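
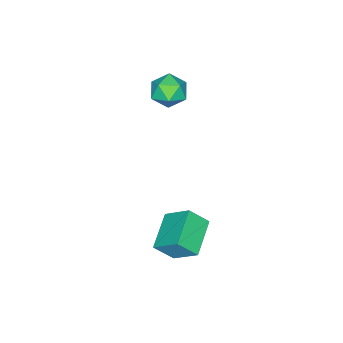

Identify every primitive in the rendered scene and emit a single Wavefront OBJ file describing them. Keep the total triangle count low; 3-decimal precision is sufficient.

v 2.234 1.413 -1.571
v 2.162 2.545 -0.62
v 3.778 1.956 -2.1
v 3.706 3.088 -1.15
v 2.734 0.772 -0.77
v 2.662 1.904 0.18
v 4.278 1.315 -1.3
v 4.206 2.447 -0.349
v -1.905 -1.531 1.82
v -1.408 -2.095 1.317
v -2.212 -2.625 2.743
v -1.715 -3.189 2.24
v -1.313 -2.53 2.711
v -1.123 -1.854 2.14
v -2.497 -2.866 1.92
v -2.307 -2.19 1.349
v -1.774 -2.92 1.378
v -1.043 -2.712 1.868
v -2.577 -2.008 2.192
v -1.846 -1.8 2.682
f 2 4 1
f 5 2 1
f 1 4 3
f 3 5 1
f 2 8 4
f 6 2 5
f 6 8 2
f 4 8 3
f 7 5 3
f 3 8 7
f 7 6 5
f 8 6 7
f 9 20 14
f 9 14 10
f 9 10 16
f 9 16 19
f 9 19 20
f 10 14 18
f 14 20 13
f 20 19 11
f 19 16 15
f 16 10 17
f 12 18 13
f 12 13 11
f 12 11 15
f 12 15 17
f 12 17 18
f 13 18 14
f 11 13 20
f 15 11 19
f 17 15 16
f 18 17 10



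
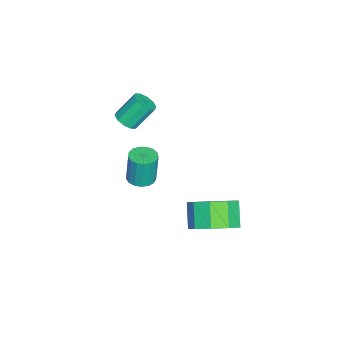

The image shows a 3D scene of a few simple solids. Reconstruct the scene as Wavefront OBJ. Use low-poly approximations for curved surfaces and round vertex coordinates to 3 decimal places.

v 2.229 3.558 -1.904
v 2.906 2.91 -1.431
v 2.068 2.654 -0.582
v 1.391 3.302 -1.056
v 2.974 3.574 -1.164
v 2.135 3.318 -0.315
v 2.693 4.23 -1.244
v 1.854 3.974 -0.395
v 2.195 4.572 -1.633
v 1.356 4.316 -0.784
v 1.713 4.439 -2.149
v 0.875 4.183 -1.3
v 1.473 3.894 -2.55
v 0.634 3.638 -1.702
v 1.586 3.192 -2.65
v 0.748 2.936 -1.801
v 2.001 2.661 -2.4
v 1.163 2.405 -1.552
v 2.522 2.55 -1.919
v 1.684 2.294 -1.07
v -2.826 -1.431 -0.804
v -2.353 -1.098 -0.832
v -2.8 -0.375 0.216
v -3.274 -0.709 0.244
v -2.604 -0.951 -1.041
v -3.052 -0.228 0.008
v -2.94 -0.987 -1.159
v -3.388 -0.264 -0.111
v -3.233 -1.194 -1.142
v -3.681 -0.471 -0.094
v -3.37 -1.491 -0.996
v -3.818 -0.768 0.053
v -3.3 -1.765 -0.776
v -3.747 -1.042 0.272
v -3.048 -1.912 -0.568
v -3.496 -1.189 0.481
v -2.712 -1.876 -0.449
v -3.16 -1.153 0.599
v -2.419 -1.669 -0.466
v -2.867 -0.946 0.582
v -2.282 -1.372 -0.613
v -2.73 -0.649 0.436
v 0.312 0.055 -1.348
v 0.749 0.481 -1.355
v 0.685 0.57 0.101
v 0.248 0.145 0.108
v 0.502 0.634 -1.375
v 0.437 0.724 0.081
v 0.211 0.655 -1.389
v 0.146 0.745 0.066
v -0.056 0.539 -1.394
v -0.121 0.628 0.062
v -0.24 0.312 -1.388
v -0.304 0.401 0.068
v -0.296 0.026 -1.373
v -0.361 0.115 0.083
v -0.214 -0.254 -1.352
v -0.278 -0.164 0.103
v -0.01 -0.462 -1.33
v -0.075 -0.373 0.125
v 0.267 -0.552 -1.313
v 0.202 -0.462 0.143
v 0.555 -0.503 -1.303
v 0.49 -0.413 0.153
v 0.787 -0.326 -1.303
v 0.722 -0.236 0.152
v 0.91 -0.061 -1.314
v 0.845 0.028 0.142
v 0.897 0.23 -1.333
v 0.832 0.319 0.123
f 2 1 5
f 2 5 3
f 3 5 6
f 3 6 4
f 5 1 7
f 5 7 6
f 6 7 8
f 6 8 4
f 7 1 9
f 7 9 8
f 8 9 10
f 8 10 4
f 9 1 11
f 9 11 10
f 10 11 12
f 10 12 4
f 11 1 13
f 11 13 12
f 12 13 14
f 12 14 4
f 13 1 15
f 13 15 14
f 14 15 16
f 14 16 4
f 15 1 17
f 15 17 16
f 16 17 18
f 16 18 4
f 17 1 19
f 17 19 18
f 18 19 20
f 18 20 4
f 19 1 2
f 19 2 20
f 20 2 3
f 20 3 4
f 22 21 25
f 22 25 23
f 23 25 26
f 23 26 24
f 25 21 27
f 25 27 26
f 26 27 28
f 26 28 24
f 27 21 29
f 27 29 28
f 28 29 30
f 28 30 24
f 29 21 31
f 29 31 30
f 30 31 32
f 30 32 24
f 31 21 33
f 31 33 32
f 32 33 34
f 32 34 24
f 33 21 35
f 33 35 34
f 34 35 36
f 34 36 24
f 35 21 37
f 35 37 36
f 36 37 38
f 36 38 24
f 37 21 39
f 37 39 38
f 38 39 40
f 38 40 24
f 39 21 41
f 39 41 40
f 40 41 42
f 40 42 24
f 41 21 22
f 41 22 42
f 42 22 23
f 42 23 24
f 44 43 47
f 44 47 45
f 45 47 48
f 45 48 46
f 47 43 49
f 47 49 48
f 48 49 50
f 48 50 46
f 49 43 51
f 49 51 50
f 50 51 52
f 50 52 46
f 51 43 53
f 51 53 52
f 52 53 54
f 52 54 46
f 53 43 55
f 53 55 54
f 54 55 56
f 54 56 46
f 55 43 57
f 55 57 56
f 56 57 58
f 56 58 46
f 57 43 59
f 57 59 58
f 58 59 60
f 58 60 46
f 59 43 61
f 59 61 60
f 60 61 62
f 60 62 46
f 61 43 63
f 61 63 62
f 62 63 64
f 62 64 46
f 63 43 65
f 63 65 64
f 64 65 66
f 64 66 46
f 65 43 67
f 65 67 66
f 66 67 68
f 66 68 46
f 67 43 69
f 67 69 68
f 68 69 70
f 68 70 46
f 69 43 44
f 69 44 70
f 70 44 45
f 70 45 46



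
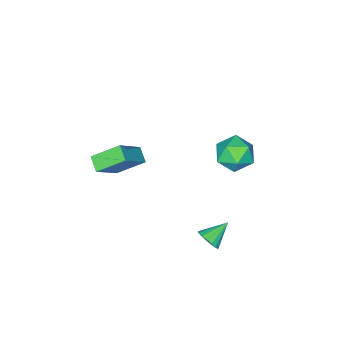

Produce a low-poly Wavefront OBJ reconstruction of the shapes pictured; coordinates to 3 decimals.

v -0.62 -2.101 -1.357
v -0.954 -2.861 -0.916
v 0.892 -1.933 0.075
v 0.559 -2.693 0.517
v 0.421 -3.127 -2.337
v 0.088 -3.887 -1.895
v 1.934 -2.959 -0.904
v 1.6 -3.719 -0.463
v -2.212 3.813 2.079
v -1.401 3.308 1.547
v -2.419 2.392 3.113
v -1.608 1.887 2.581
v -1.389 2.744 3.224
v -1.262 3.622 2.585
v -2.558 2.078 2.075
v -2.431 2.956 1.436
v -1.615 2.235 1.545
v -0.893 2.647 2.255
v -2.927 3.053 2.405
v -2.205 3.465 3.115
v 0.678 3.681 -2.279
v 1.066 3.912 -1.757
v -0.458 3.879 -1.521
v 0.998 4.184 -1.931
v 0.856 4.341 -2.185
v 0.673 4.346 -2.46
v 0.492 4.199 -2.694
v 0.353 3.933 -2.832
v 0.289 3.61 -2.844
v 0.314 3.302 -2.726
v 0.422 3.082 -2.506
v 0.589 2.998 -2.233
v 0.777 3.071 -1.971
v 0.941 3.284 -1.78
v 1.046 3.587 -1.702
f 2 4 1
f 5 2 1
f 1 4 3
f 3 5 1
f 2 8 4
f 6 2 5
f 6 8 2
f 4 8 3
f 7 5 3
f 3 8 7
f 7 6 5
f 8 6 7
f 9 20 14
f 9 14 10
f 9 10 16
f 9 16 19
f 9 19 20
f 10 14 18
f 14 20 13
f 20 19 11
f 19 16 15
f 16 10 17
f 12 18 13
f 12 13 11
f 12 11 15
f 12 15 17
f 12 17 18
f 13 18 14
f 11 13 20
f 15 11 19
f 17 15 16
f 18 17 10
f 22 21 24
f 22 24 23
f 24 21 25
f 24 25 23
f 25 21 26
f 25 26 23
f 26 21 27
f 26 27 23
f 27 21 28
f 27 28 23
f 28 21 29
f 28 29 23
f 29 21 30
f 29 30 23
f 30 21 31
f 30 31 23
f 31 21 32
f 31 32 23
f 32 21 33
f 32 33 23
f 33 21 34
f 33 34 23
f 34 21 35
f 34 35 23
f 35 21 22
f 35 22 23



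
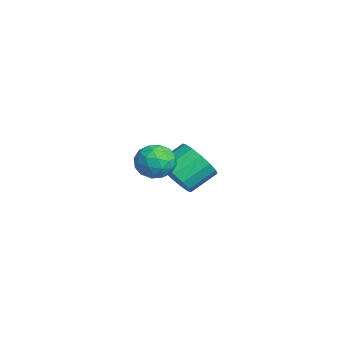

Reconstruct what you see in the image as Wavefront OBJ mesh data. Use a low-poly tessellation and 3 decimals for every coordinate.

v -2.893 1.952 -0.59
v -2.391 1.549 0.24
v -2.784 2.706 1.039
v -3.287 3.108 0.21
v -2.019 1.853 -0.016
v -2.413 3.009 0.783
v -1.882 2.182 -0.426
v -2.276 3.339 0.373
v -2.016 2.45 -0.879
v -2.409 3.607 -0.08
v -2.385 2.584 -1.255
v -2.778 3.741 -0.456
v -2.89 2.549 -1.453
v -3.283 3.706 -0.654
v -3.396 2.354 -1.419
v -3.789 3.511 -0.62
v -3.767 2.051 -1.163
v -4.161 3.207 -0.364
v -3.904 1.721 -0.753
v -4.298 2.878 0.046
v -3.771 1.453 -0.3
v -4.164 2.61 0.499
v -3.402 1.319 0.076
v -3.795 2.476 0.875
v -2.897 1.354 0.274
v -3.29 2.511 1.073
v 1.361 1.365 2.69
v 2.141 0.987 2.792
v 0.839 0.153 2.188
v 1.619 -0.225 2.29
v 1.148 0.002 2.99
v 1.471 0.751 3.3
v 1.509 0.389 1.68
v 1.832 1.138 1.99
v 2.232 0.383 2.168
v 2.009 0.144 2.978
v 0.971 0.996 2.002
v 0.748 0.757 2.812
v 1.797 1.282 2.785
v 1.183 -0.142 2.195
v 0.907 -0.009 2.606
v 1.365 -0.231 2.666
v 1.403 1.144 3.083
v 1.862 0.921 3.144
v 1.278 0.343 3.26
v 1.118 0.219 1.836
v 1.577 -0.004 1.897
v 1.615 1.371 2.314
v 2.073 1.149 2.374
v 1.702 0.797 1.72
v 2.309 0.705 2.479
v 2.002 -0.007 2.184
v 1.937 0.354 1.825
v 2.127 0.794 2.007
v 2.178 0.565 2.954
v 1.871 -0.148 2.659
v 1.594 -0.014 3.07
v 1.784 0.426 3.253
v 2.231 0.21 2.588
v 1.109 1.288 2.321
v 0.802 0.575 2.026
v 1.196 0.714 1.727
v 1.386 1.154 1.91
v 0.978 1.147 2.796
v 0.671 0.435 2.501
v 0.853 0.346 2.973
v 1.043 0.786 3.155
v 0.749 0.93 2.392
f 2 1 5
f 2 5 3
f 3 5 6
f 3 6 4
f 5 1 7
f 5 7 6
f 6 7 8
f 6 8 4
f 7 1 9
f 7 9 8
f 8 9 10
f 8 10 4
f 9 1 11
f 9 11 10
f 10 11 12
f 10 12 4
f 11 1 13
f 11 13 12
f 12 13 14
f 12 14 4
f 13 1 15
f 13 15 14
f 14 15 16
f 14 16 4
f 15 1 17
f 15 17 16
f 16 17 18
f 16 18 4
f 17 1 19
f 17 19 18
f 18 19 20
f 18 20 4
f 19 1 21
f 19 21 20
f 20 21 22
f 20 22 4
f 21 1 23
f 21 23 22
f 22 23 24
f 22 24 4
f 23 1 25
f 23 25 24
f 24 25 26
f 24 26 4
f 25 1 2
f 25 2 26
f 26 2 3
f 26 3 4
f 27 64 43
f 64 38 67
f 43 67 32
f 64 67 43
f 27 43 39
f 43 32 44
f 39 44 28
f 43 44 39
f 27 39 48
f 39 28 49
f 48 49 34
f 39 49 48
f 27 48 60
f 48 34 63
f 60 63 37
f 48 63 60
f 27 60 64
f 60 37 68
f 64 68 38
f 60 68 64
f 28 44 55
f 44 32 58
f 55 58 36
f 44 58 55
f 32 67 45
f 67 38 66
f 45 66 31
f 67 66 45
f 38 68 65
f 68 37 61
f 65 61 29
f 68 61 65
f 37 63 62
f 63 34 50
f 62 50 33
f 63 50 62
f 34 49 54
f 49 28 51
f 54 51 35
f 49 51 54
f 30 56 42
f 56 36 57
f 42 57 31
f 56 57 42
f 30 42 40
f 42 31 41
f 40 41 29
f 42 41 40
f 30 40 47
f 40 29 46
f 47 46 33
f 40 46 47
f 30 47 52
f 47 33 53
f 52 53 35
f 47 53 52
f 30 52 56
f 52 35 59
f 56 59 36
f 52 59 56
f 31 57 45
f 57 36 58
f 45 58 32
f 57 58 45
f 29 41 65
f 41 31 66
f 65 66 38
f 41 66 65
f 33 46 62
f 46 29 61
f 62 61 37
f 46 61 62
f 35 53 54
f 53 33 50
f 54 50 34
f 53 50 54
f 36 59 55
f 59 35 51
f 55 51 28
f 59 51 55



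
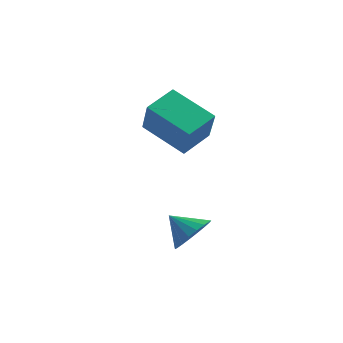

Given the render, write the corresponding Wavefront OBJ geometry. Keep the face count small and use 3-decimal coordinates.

v 3.234 -2.268 -3.657
v 3.756 -2.027 -2.952
v 2.246 -2.272 -2.923
v 3.641 -1.67 -3.105
v 3.445 -1.431 -3.367
v 3.207 -1.359 -3.687
v 2.974 -1.466 -4
v 2.793 -1.732 -4.246
v 2.699 -2.104 -4.375
v 2.711 -2.509 -4.362
v 2.826 -2.865 -4.209
v 3.022 -3.104 -3.947
v 3.26 -3.177 -3.627
v 3.493 -3.07 -3.313
v 3.674 -2.803 -3.068
v 3.768 -2.431 -2.939
v 1.33 0.512 -1.163
v -0.537 0.68 -0.239
v 1.704 1.801 -0.641
v -0.163 1.969 0.283
v 1.983 -0.269 0.297
v 0.116 -0.101 1.221
v 2.357 1.02 0.819
v 0.49 1.188 1.743
f 2 1 4
f 2 4 3
f 4 1 5
f 4 5 3
f 5 1 6
f 5 6 3
f 6 1 7
f 6 7 3
f 7 1 8
f 7 8 3
f 8 1 9
f 8 9 3
f 9 1 10
f 9 10 3
f 10 1 11
f 10 11 3
f 11 1 12
f 11 12 3
f 12 1 13
f 12 13 3
f 13 1 14
f 13 14 3
f 14 1 15
f 14 15 3
f 15 1 16
f 15 16 3
f 16 1 2
f 16 2 3
f 18 20 17
f 21 18 17
f 17 20 19
f 19 21 17
f 18 24 20
f 22 18 21
f 22 24 18
f 20 24 19
f 23 21 19
f 19 24 23
f 23 22 21
f 24 22 23



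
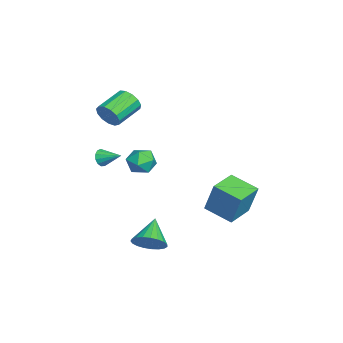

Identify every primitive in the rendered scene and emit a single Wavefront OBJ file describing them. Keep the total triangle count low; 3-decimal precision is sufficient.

v -3.486 -1.576 -1.871
v -2.817 -0.915 -1.97
v -2.423 -2.585 -1.43
v -1.754 -1.924 -1.529
v -2.393 -1.85 -0.835
v -3.05 -1.226 -1.108
v -2.19 -2.274 -2.292
v -2.847 -1.65 -2.565
v -2.016 -1.345 -2.231
v -2.141 -1.084 -1.33
v -3.099 -2.416 -2.07
v -3.224 -2.155 -1.169
v 4.268 -1.24 -3.862
v 4.843 -1.16 -3.098
v 2.892 -0.94 -2.858
v 4.829 -0.784 -3.23
v 4.717 -0.487 -3.472
v 4.528 -0.319 -3.781
v 4.294 -0.311 -4.104
v 4.055 -0.464 -4.386
v 3.853 -0.75 -4.576
v 3.723 -1.122 -4.644
v 3.687 -1.513 -4.576
v 3.752 -1.858 -4.385
v 3.906 -2.095 -4.104
v 4.122 -2.185 -3.78
v 4.364 -2.111 -3.471
v 4.589 -1.887 -3.23
v 4.759 -1.551 -3.098
v -0.801 -3.436 2.758
v -0.341 -3.261 3.414
v -1.559 -2.169 3.978
v -2.019 -2.344 3.322
v -0.221 -2.958 3.086
v -1.439 -1.866 3.65
v -0.285 -2.807 2.655
v -1.503 -1.715 3.218
v -0.513 -2.855 2.256
v -1.731 -1.764 2.819
v -0.833 -3.088 2.016
v -2.051 -1.996 2.58
v -1.142 -3.431 2.012
v -2.36 -2.34 2.576
v -1.343 -3.776 2.245
v -2.561 -2.684 2.809
v -1.372 -4.013 2.641
v -2.59 -2.921 3.205
v -1.22 -4.066 3.074
v -2.438 -2.975 3.638
v -0.934 -3.92 3.407
v -2.153 -2.828 3.97
v -0.607 -3.619 3.533
v -1.825 -2.528 4.097
v 2.825 1.578 -2.126
v 3.182 2.041 -0.276
v 1.421 2.517 -2.091
v 1.777 2.98 -0.241
v 3.723 2.94 -2.639
v 4.079 3.403 -0.789
v 2.318 3.879 -2.604
v 2.675 4.342 -0.754
v 0.065 -3.758 0.079
v 0.469 -3.786 -0.337
v 0.615 -2.722 0.541
v 0.226 -3.604 -0.457
v -0.068 -3.47 -0.407
v -0.319 -3.428 -0.203
v -0.449 -3.49 0.09
v -0.415 -3.637 0.38
v -0.229 -3.823 0.574
v 0.051 -3.988 0.611
v 0.335 -4.08 0.479
v 0.534 -4.069 0.219
v 0.584 -3.96 -0.084
f 1 12 6
f 1 6 2
f 1 2 8
f 1 8 11
f 1 11 12
f 2 6 10
f 6 12 5
f 12 11 3
f 11 8 7
f 8 2 9
f 4 10 5
f 4 5 3
f 4 3 7
f 4 7 9
f 4 9 10
f 5 10 6
f 3 5 12
f 7 3 11
f 9 7 8
f 10 9 2
f 14 13 16
f 14 16 15
f 16 13 17
f 16 17 15
f 17 13 18
f 17 18 15
f 18 13 19
f 18 19 15
f 19 13 20
f 19 20 15
f 20 13 21
f 20 21 15
f 21 13 22
f 21 22 15
f 22 13 23
f 22 23 15
f 23 13 24
f 23 24 15
f 24 13 25
f 24 25 15
f 25 13 26
f 25 26 15
f 26 13 27
f 26 27 15
f 27 13 28
f 27 28 15
f 28 13 29
f 28 29 15
f 29 13 14
f 29 14 15
f 31 30 34
f 31 34 32
f 32 34 35
f 32 35 33
f 34 30 36
f 34 36 35
f 35 36 37
f 35 37 33
f 36 30 38
f 36 38 37
f 37 38 39
f 37 39 33
f 38 30 40
f 38 40 39
f 39 40 41
f 39 41 33
f 40 30 42
f 40 42 41
f 41 42 43
f 41 43 33
f 42 30 44
f 42 44 43
f 43 44 45
f 43 45 33
f 44 30 46
f 44 46 45
f 45 46 47
f 45 47 33
f 46 30 48
f 46 48 47
f 47 48 49
f 47 49 33
f 48 30 50
f 48 50 49
f 49 50 51
f 49 51 33
f 50 30 52
f 50 52 51
f 51 52 53
f 51 53 33
f 52 30 31
f 52 31 53
f 53 31 32
f 53 32 33
f 55 57 54
f 58 55 54
f 54 57 56
f 56 58 54
f 55 61 57
f 59 55 58
f 59 61 55
f 57 61 56
f 60 58 56
f 56 61 60
f 60 59 58
f 61 59 60
f 63 62 65
f 63 65 64
f 65 62 66
f 65 66 64
f 66 62 67
f 66 67 64
f 67 62 68
f 67 68 64
f 68 62 69
f 68 69 64
f 69 62 70
f 69 70 64
f 70 62 71
f 70 71 64
f 71 62 72
f 71 72 64
f 72 62 73
f 72 73 64
f 73 62 74
f 73 74 64
f 74 62 63
f 74 63 64



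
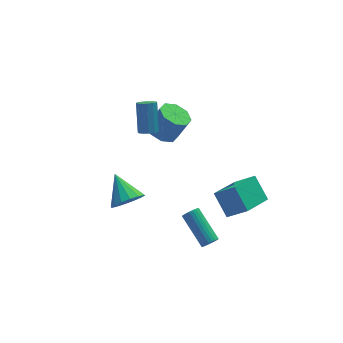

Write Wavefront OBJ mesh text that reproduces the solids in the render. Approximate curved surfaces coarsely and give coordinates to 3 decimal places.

v 1.005 -4.076 -2.088
v 1.193 -3.791 -2.481
v 0.702 -1.959 -1.384
v 0.515 -2.244 -0.992
v 0.998 -3.81 -2.535
v 0.508 -1.979 -1.439
v 0.805 -3.87 -2.522
v 0.315 -2.038 -1.425
v 0.642 -3.961 -2.442
v 0.152 -2.13 -1.346
v 0.534 -4.07 -2.309
v 0.044 -2.238 -1.212
v 0.498 -4.179 -2.142
v 0.008 -2.348 -1.045
v 0.54 -4.273 -1.967
v 0.049 -2.442 -0.87
v 0.652 -4.337 -1.81
v 0.162 -2.505 -0.714
v 0.818 -4.361 -1.696
v 0.327 -2.529 -0.599
v 1.012 -4.341 -1.641
v 0.522 -2.51 -0.545
v 1.205 -4.282 -1.655
v 0.715 -2.45 -0.558
v 1.368 -4.19 -1.734
v 0.878 -2.359 -0.638
v 1.476 -4.082 -1.868
v 0.986 -2.25 -0.771
v 1.512 -3.972 -2.035
v 1.022 -2.141 -0.938
v 1.471 -3.878 -2.21
v 0.98 -2.047 -1.113
v 1.358 -3.815 -2.366
v 0.868 -1.983 -1.27
v 0.774 3.269 0.814
v 1.577 2.899 0.368
v 2.329 2.781 1.821
v 1.526 3.151 2.266
v 1.596 3.655 0.419
v 2.348 3.537 1.872
v 1.134 4.184 0.702
v 1.886 4.066 2.154
v 0.461 4.178 1.05
v 1.213 4.06 2.502
v -0.029 3.639 1.259
v 0.723 3.521 2.712
v -0.048 2.883 1.208
v 0.704 2.765 2.661
v 0.414 2.354 0.926
v 1.166 2.236 2.378
v 1.087 2.36 0.578
v 1.839 2.242 2.03
v 2.483 -2.631 -1.805
v 2.155 -1.45 -0.701
v 4.091 -1.564 -2.468
v 3.762 -0.383 -1.364
v 3.398 -3.357 -0.756
v 3.069 -2.176 0.348
v 5.005 -2.29 -1.419
v 4.677 -1.109 -0.315
v -0.515 1.772 2.684
v -0.014 1.948 2.45
v 0.276 3.104 3.942
v -0.225 2.928 4.176
v -0.245 2.15 2.338
v 0.045 3.307 3.83
v -0.561 2.233 2.335
v -0.271 3.39 3.827
v -0.863 2.169 2.444
v -0.572 3.326 3.936
v -1.054 1.979 2.628
v -0.764 3.136 4.12
v -1.074 1.723 2.831
v -0.784 2.88 4.322
v -0.917 1.483 2.986
v -0.627 2.639 4.478
v -0.632 1.334 3.046
v -0.342 2.491 4.538
v -0.31 1.324 2.991
v -0.02 2.481 4.483
v -0.053 1.457 2.838
v 0.237 2.613 4.33
v 0.057 1.689 2.637
v 0.347 2.846 4.129
v -3.154 -2.778 2.01
v -2.699 -3.199 2.77
v -3.386 -1.262 2.99
v -2.33 -2.972 2.506
v -2.182 -2.693 2.109
v -2.294 -2.437 1.686
v -2.637 -2.272 1.35
v -3.117 -2.243 1.19
v -3.608 -2.358 1.251
v -3.977 -2.585 1.515
v -4.125 -2.864 1.912
v -4.013 -3.12 2.335
v -3.671 -3.284 2.671
v -3.19 -3.313 2.831
f 2 1 5
f 2 5 3
f 3 5 6
f 3 6 4
f 5 1 7
f 5 7 6
f 6 7 8
f 6 8 4
f 7 1 9
f 7 9 8
f 8 9 10
f 8 10 4
f 9 1 11
f 9 11 10
f 10 11 12
f 10 12 4
f 11 1 13
f 11 13 12
f 12 13 14
f 12 14 4
f 13 1 15
f 13 15 14
f 14 15 16
f 14 16 4
f 15 1 17
f 15 17 16
f 16 17 18
f 16 18 4
f 17 1 19
f 17 19 18
f 18 19 20
f 18 20 4
f 19 1 21
f 19 21 20
f 20 21 22
f 20 22 4
f 21 1 23
f 21 23 22
f 22 23 24
f 22 24 4
f 23 1 25
f 23 25 24
f 24 25 26
f 24 26 4
f 25 1 27
f 25 27 26
f 26 27 28
f 26 28 4
f 27 1 29
f 27 29 28
f 28 29 30
f 28 30 4
f 29 1 31
f 29 31 30
f 30 31 32
f 30 32 4
f 31 1 33
f 31 33 32
f 32 33 34
f 32 34 4
f 33 1 2
f 33 2 34
f 34 2 3
f 34 3 4
f 36 35 39
f 36 39 37
f 37 39 40
f 37 40 38
f 39 35 41
f 39 41 40
f 40 41 42
f 40 42 38
f 41 35 43
f 41 43 42
f 42 43 44
f 42 44 38
f 43 35 45
f 43 45 44
f 44 45 46
f 44 46 38
f 45 35 47
f 45 47 46
f 46 47 48
f 46 48 38
f 47 35 49
f 47 49 48
f 48 49 50
f 48 50 38
f 49 35 51
f 49 51 50
f 50 51 52
f 50 52 38
f 51 35 36
f 51 36 52
f 52 36 37
f 52 37 38
f 54 56 53
f 57 54 53
f 53 56 55
f 55 57 53
f 54 60 56
f 58 54 57
f 58 60 54
f 56 60 55
f 59 57 55
f 55 60 59
f 59 58 57
f 60 58 59
f 62 61 65
f 62 65 63
f 63 65 66
f 63 66 64
f 65 61 67
f 65 67 66
f 66 67 68
f 66 68 64
f 67 61 69
f 67 69 68
f 68 69 70
f 68 70 64
f 69 61 71
f 69 71 70
f 70 71 72
f 70 72 64
f 71 61 73
f 71 73 72
f 72 73 74
f 72 74 64
f 73 61 75
f 73 75 74
f 74 75 76
f 74 76 64
f 75 61 77
f 75 77 76
f 76 77 78
f 76 78 64
f 77 61 79
f 77 79 78
f 78 79 80
f 78 80 64
f 79 61 81
f 79 81 80
f 80 81 82
f 80 82 64
f 81 61 83
f 81 83 82
f 82 83 84
f 82 84 64
f 83 61 62
f 83 62 84
f 84 62 63
f 84 63 64
f 86 85 88
f 86 88 87
f 88 85 89
f 88 89 87
f 89 85 90
f 89 90 87
f 90 85 91
f 90 91 87
f 91 85 92
f 91 92 87
f 92 85 93
f 92 93 87
f 93 85 94
f 93 94 87
f 94 85 95
f 94 95 87
f 95 85 96
f 95 96 87
f 96 85 97
f 96 97 87
f 97 85 98
f 97 98 87
f 98 85 86
f 98 86 87



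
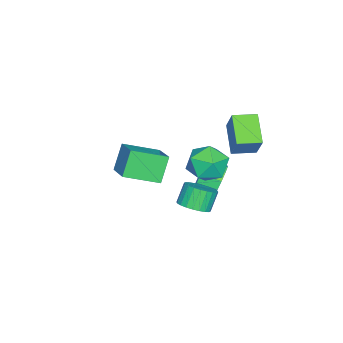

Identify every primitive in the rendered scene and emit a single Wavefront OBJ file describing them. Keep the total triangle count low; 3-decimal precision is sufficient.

v -3.688 -3.611 -1.345
v -2.232 -2.453 -0.506
v -4.691 -1.811 -2.087
v -3.236 -0.654 -1.249
v -2.744 -3.706 -2.851
v -1.289 -2.549 -2.013
v -3.748 -1.907 -3.594
v -2.292 -0.749 -2.755
v -2.048 3.281 1.049
v -3.463 2.485 2.074
v -2.76 4.437 0.965
v -4.174 3.64 1.991
v -1.286 3.86 2.549
v -2.7 3.063 3.575
v -1.997 5.015 2.466
v -3.412 4.219 3.491
v -2.388 2.617 -1.622
v -1.792 2.447 -2.469
v -1.615 1.353 -2.126
v -2.212 1.523 -1.278
v -1.427 2.639 -2.044
v -1.251 1.546 -1.701
v -1.368 2.824 -1.485
v -1.191 1.731 -1.142
v -1.633 2.943 -0.97
v -1.456 1.85 -0.627
v -2.137 2.959 -0.661
v -1.961 1.865 -0.318
v -2.721 2.866 -0.657
v -2.545 1.772 -0.314
v -3.2 2.694 -0.96
v -3.023 1.6 -0.617
v -3.421 2.497 -1.472
v -3.244 1.403 -1.129
v -3.314 2.339 -2.032
v -3.137 1.245 -1.689
v -2.913 2.269 -2.462
v -2.736 1.175 -2.119
v -2.346 2.309 -2.625
v -2.169 1.215 -2.281
v 0.032 3.586 0.787
v 0.705 2.532 0.957
v -1.625 2.648 1.523
v -0.952 1.594 1.693
v -0.728 2.607 2.41
v 0.296 3.187 1.955
v -1.216 1.993 0.525
v -0.192 2.573 0.07
v -0.067 1.547 0.795
v 0.235 1.927 1.96
v -1.155 3.253 0.52
v -0.853 3.633 1.685
v 1.99 2.799 -0.275
v 2.731 3.047 0.171
v 2.051 3.189 1.222
v 1.31 2.941 0.775
v 2.615 3.357 0.054
v 1.934 3.499 1.105
v 2.404 3.582 -0.114
v 1.723 3.724 0.937
v 2.129 3.688 -0.306
v 1.449 3.83 0.745
v 1.834 3.658 -0.493
v 1.153 3.8 0.558
v 1.562 3.498 -0.647
v 0.881 3.64 0.404
v 1.356 3.231 -0.745
v 0.675 3.373 0.306
v 1.246 2.899 -0.771
v 0.565 3.041 0.28
v 1.249 2.551 -0.722
v 0.569 2.693 0.329
v 1.366 2.241 -0.605
v 0.685 2.383 0.446
v 1.577 2.016 -0.437
v 0.896 2.158 0.614
v 1.851 1.91 -0.245
v 1.171 2.052 0.806
v 2.147 1.94 -0.058
v 1.466 2.082 0.993
v 2.419 2.1 0.096
v 1.738 2.242 1.147
v 2.625 2.367 0.194
v 1.944 2.509 1.245
v 2.735 2.699 0.22
v 2.054 2.841 1.271
f 2 4 1
f 5 2 1
f 1 4 3
f 3 5 1
f 2 8 4
f 6 2 5
f 6 8 2
f 4 8 3
f 7 5 3
f 3 8 7
f 7 6 5
f 8 6 7
f 10 12 9
f 13 10 9
f 9 12 11
f 11 13 9
f 10 16 12
f 14 10 13
f 14 16 10
f 12 16 11
f 15 13 11
f 11 16 15
f 15 14 13
f 16 14 15
f 18 17 21
f 18 21 19
f 19 21 22
f 19 22 20
f 21 17 23
f 21 23 22
f 22 23 24
f 22 24 20
f 23 17 25
f 23 25 24
f 24 25 26
f 24 26 20
f 25 17 27
f 25 27 26
f 26 27 28
f 26 28 20
f 27 17 29
f 27 29 28
f 28 29 30
f 28 30 20
f 29 17 31
f 29 31 30
f 30 31 32
f 30 32 20
f 31 17 33
f 31 33 32
f 32 33 34
f 32 34 20
f 33 17 35
f 33 35 34
f 34 35 36
f 34 36 20
f 35 17 37
f 35 37 36
f 36 37 38
f 36 38 20
f 37 17 39
f 37 39 38
f 38 39 40
f 38 40 20
f 39 17 18
f 39 18 40
f 40 18 19
f 40 19 20
f 41 52 46
f 41 46 42
f 41 42 48
f 41 48 51
f 41 51 52
f 42 46 50
f 46 52 45
f 52 51 43
f 51 48 47
f 48 42 49
f 44 50 45
f 44 45 43
f 44 43 47
f 44 47 49
f 44 49 50
f 45 50 46
f 43 45 52
f 47 43 51
f 49 47 48
f 50 49 42
f 54 53 57
f 54 57 55
f 55 57 58
f 55 58 56
f 57 53 59
f 57 59 58
f 58 59 60
f 58 60 56
f 59 53 61
f 59 61 60
f 60 61 62
f 60 62 56
f 61 53 63
f 61 63 62
f 62 63 64
f 62 64 56
f 63 53 65
f 63 65 64
f 64 65 66
f 64 66 56
f 65 53 67
f 65 67 66
f 66 67 68
f 66 68 56
f 67 53 69
f 67 69 68
f 68 69 70
f 68 70 56
f 69 53 71
f 69 71 70
f 70 71 72
f 70 72 56
f 71 53 73
f 71 73 72
f 72 73 74
f 72 74 56
f 73 53 75
f 73 75 74
f 74 75 76
f 74 76 56
f 75 53 77
f 75 77 76
f 76 77 78
f 76 78 56
f 77 53 79
f 77 79 78
f 78 79 80
f 78 80 56
f 79 53 81
f 79 81 80
f 80 81 82
f 80 82 56
f 81 53 83
f 81 83 82
f 82 83 84
f 82 84 56
f 83 53 85
f 83 85 84
f 84 85 86
f 84 86 56
f 85 53 54
f 85 54 86
f 86 54 55
f 86 55 56



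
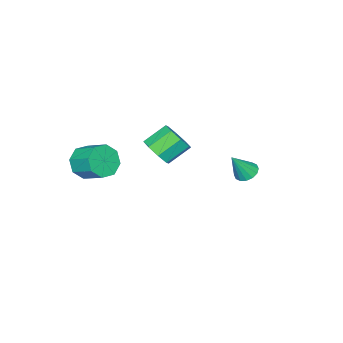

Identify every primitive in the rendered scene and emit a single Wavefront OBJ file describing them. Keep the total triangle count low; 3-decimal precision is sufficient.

v -1.421 -4.157 -2.216
v -0.814 -4.152 -1.498
v -1.852 -3.557 -0.626
v -2.459 -3.563 -1.344
v -0.791 -3.544 -1.884
v -1.828 -2.95 -1.011
v -1.136 -3.296 -2.464
v -2.174 -2.702 -1.591
v -1.649 -3.552 -2.899
v -2.686 -2.958 -2.026
v -2.028 -4.163 -2.934
v -3.066 -3.568 -2.062
v -2.052 -4.77 -2.549
v -3.089 -4.176 -1.676
v -1.706 -5.018 -1.969
v -2.744 -4.424 -1.096
v -1.194 -4.762 -1.534
v -2.231 -4.168 -0.661
v -0.338 1.983 -0.513
v 0.216 2.043 -0.828
v 0.418 1.657 0.753
v 0.151 2.346 -0.711
v -0.046 2.552 -0.541
v -0.321 2.605 -0.364
v -0.6 2.491 -0.226
v -0.809 2.241 -0.166
v -0.891 1.922 -0.199
v -0.826 1.619 -0.316
v -0.629 1.414 -0.486
v -0.354 1.361 -0.663
v -0.075 1.474 -0.8
v 0.134 1.724 -0.861
v 3.737 -4.331 -0.217
v 4.516 -4.653 0.242
v 4.643 -3.41 0.897
v 3.863 -3.089 0.437
v 4.679 -4.332 -0.398
v 4.806 -3.089 0.256
v 4.291 -4.011 -0.933
v 4.417 -2.768 -0.278
v 3.577 -3.878 -1.048
v 3.704 -2.635 -0.394
v 2.957 -4.01 -0.677
v 3.084 -2.767 -0.022
v 2.794 -4.331 -0.036
v 2.921 -3.088 0.618
v 3.183 -4.652 0.498
v 3.309 -3.409 1.153
v 3.896 -4.785 0.614
v 4.023 -3.542 1.268
f 2 1 5
f 2 5 3
f 3 5 6
f 3 6 4
f 5 1 7
f 5 7 6
f 6 7 8
f 6 8 4
f 7 1 9
f 7 9 8
f 8 9 10
f 8 10 4
f 9 1 11
f 9 11 10
f 10 11 12
f 10 12 4
f 11 1 13
f 11 13 12
f 12 13 14
f 12 14 4
f 13 1 15
f 13 15 14
f 14 15 16
f 14 16 4
f 15 1 17
f 15 17 16
f 16 17 18
f 16 18 4
f 17 1 2
f 17 2 18
f 18 2 3
f 18 3 4
f 20 19 22
f 20 22 21
f 22 19 23
f 22 23 21
f 23 19 24
f 23 24 21
f 24 19 25
f 24 25 21
f 25 19 26
f 25 26 21
f 26 19 27
f 26 27 21
f 27 19 28
f 27 28 21
f 28 19 29
f 28 29 21
f 29 19 30
f 29 30 21
f 30 19 31
f 30 31 21
f 31 19 32
f 31 32 21
f 32 19 20
f 32 20 21
f 34 33 37
f 34 37 35
f 35 37 38
f 35 38 36
f 37 33 39
f 37 39 38
f 38 39 40
f 38 40 36
f 39 33 41
f 39 41 40
f 40 41 42
f 40 42 36
f 41 33 43
f 41 43 42
f 42 43 44
f 42 44 36
f 43 33 45
f 43 45 44
f 44 45 46
f 44 46 36
f 45 33 47
f 45 47 46
f 46 47 48
f 46 48 36
f 47 33 49
f 47 49 48
f 48 49 50
f 48 50 36
f 49 33 34
f 49 34 50
f 50 34 35
f 50 35 36



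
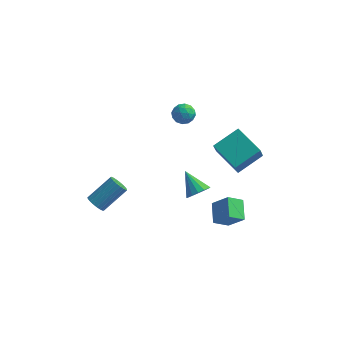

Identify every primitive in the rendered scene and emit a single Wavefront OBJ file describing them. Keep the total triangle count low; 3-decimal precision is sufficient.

v 3.675 -1.824 -1.021
v 3.262 -0.727 -0.458
v 2.74 -1.669 -2.01
v 2.327 -0.572 -1.447
v 4.373 -1.268 -1.593
v 3.96 -0.171 -1.03
v 3.438 -1.113 -2.582
v 3.025 -0.016 -2.019
v 3.165 1.533 -0.421
v 3.232 0.714 0.809
v 1.638 2.434 0.262
v 1.705 1.615 1.492
v 4.215 2.745 0.328
v 4.282 1.926 1.558
v 2.688 3.646 1.011
v 2.755 2.827 2.241
v -0.601 3.742 2.722
v 0.048 3.514 2.526
v -1.088 2.986 1.994
v -0.439 2.758 1.798
v -0.683 2.62 2.456
v -0.382 3.087 2.906
v -0.658 3.413 1.614
v -0.357 3.88 2.064
v 0.012 3.31 1.841
v -0.003 2.82 2.361
v -1.037 3.68 2.159
v -1.052 3.19 2.679
v -0.234 3.694 2.688
v -0.806 2.806 1.832
v -0.949 2.724 2.219
v -0.568 2.59 2.104
v -0.486 3.444 2.911
v -0.105 3.309 2.796
v -0.535 2.784 2.755
v -0.935 3.191 1.724
v -0.554 3.056 1.609
v -0.472 3.91 2.416
v -0.091 3.776 2.301
v -0.505 3.716 1.765
v 0.127 3.44 2.17
v -0.16 2.996 1.742
v -0.288 3.381 1.634
v -0.111 3.656 1.899
v 0.117 3.152 2.476
v -0.169 2.708 2.048
v -0.312 2.627 2.435
v -0.135 2.901 2.699
v 0.097 3.033 2.073
v -0.871 3.792 2.472
v -1.157 3.348 2.044
v -0.905 3.599 1.821
v -0.728 3.873 2.085
v -0.88 3.504 2.778
v -1.167 3.06 2.35
v -0.929 2.844 2.621
v -0.752 3.119 2.886
v -1.137 3.467 2.447
v 0.915 1.53 -2.928
v 1.309 1.299 -2.333
v -0.115 2.29 -1.952
v 1.466 1.64 -2.431
v 1.477 1.951 -2.663
v 1.336 2.149 -2.966
v 1.083 2.182 -3.258
v 0.785 2.04 -3.462
v 0.522 1.761 -3.523
v 0.364 1.42 -3.425
v 0.354 1.109 -3.193
v 0.494 0.91 -2.89
v 0.747 0.878 -2.598
v 1.045 1.02 -2.393
v -4.314 -0.837 -3.326
v -3.888 -1.294 -3.247
v -2.901 -0.181 -2.114
v -3.326 0.277 -2.194
v -3.793 -1.167 -3.455
v -2.806 -0.054 -2.323
v -3.788 -0.983 -3.641
v -2.801 0.131 -2.508
v -3.874 -0.773 -3.773
v -2.886 0.341 -2.64
v -4.035 -0.574 -3.827
v -3.048 0.539 -2.694
v -4.245 -0.421 -3.795
v -3.258 0.693 -2.662
v -4.467 -0.339 -3.681
v -3.48 0.774 -2.549
v -4.662 -0.344 -3.507
v -3.675 0.769 -2.374
v -4.797 -0.434 -3.301
v -3.81 0.68 -2.168
v -4.848 -0.593 -3.099
v -3.861 0.52 -1.967
v -4.807 -0.795 -2.937
v -3.82 0.319 -1.805
v -4.681 -1.004 -2.842
v -3.694 0.11 -1.71
v -4.491 -1.183 -2.831
v -3.504 -0.07 -1.698
v -4.27 -1.303 -2.906
v -3.283 -0.19 -1.773
v -4.057 -1.343 -3.053
v -3.07 -0.229 -1.92
f 2 4 1
f 5 2 1
f 1 4 3
f 3 5 1
f 2 8 4
f 6 2 5
f 6 8 2
f 4 8 3
f 7 5 3
f 3 8 7
f 7 6 5
f 8 6 7
f 10 12 9
f 13 10 9
f 9 12 11
f 11 13 9
f 10 16 12
f 14 10 13
f 14 16 10
f 12 16 11
f 15 13 11
f 11 16 15
f 15 14 13
f 16 14 15
f 17 54 33
f 54 28 57
f 33 57 22
f 54 57 33
f 17 33 29
f 33 22 34
f 29 34 18
f 33 34 29
f 17 29 38
f 29 18 39
f 38 39 24
f 29 39 38
f 17 38 50
f 38 24 53
f 50 53 27
f 38 53 50
f 17 50 54
f 50 27 58
f 54 58 28
f 50 58 54
f 18 34 45
f 34 22 48
f 45 48 26
f 34 48 45
f 22 57 35
f 57 28 56
f 35 56 21
f 57 56 35
f 28 58 55
f 58 27 51
f 55 51 19
f 58 51 55
f 27 53 52
f 53 24 40
f 52 40 23
f 53 40 52
f 24 39 44
f 39 18 41
f 44 41 25
f 39 41 44
f 20 46 32
f 46 26 47
f 32 47 21
f 46 47 32
f 20 32 30
f 32 21 31
f 30 31 19
f 32 31 30
f 20 30 37
f 30 19 36
f 37 36 23
f 30 36 37
f 20 37 42
f 37 23 43
f 42 43 25
f 37 43 42
f 20 42 46
f 42 25 49
f 46 49 26
f 42 49 46
f 21 47 35
f 47 26 48
f 35 48 22
f 47 48 35
f 19 31 55
f 31 21 56
f 55 56 28
f 31 56 55
f 23 36 52
f 36 19 51
f 52 51 27
f 36 51 52
f 25 43 44
f 43 23 40
f 44 40 24
f 43 40 44
f 26 49 45
f 49 25 41
f 45 41 18
f 49 41 45
f 60 59 62
f 60 62 61
f 62 59 63
f 62 63 61
f 63 59 64
f 63 64 61
f 64 59 65
f 64 65 61
f 65 59 66
f 65 66 61
f 66 59 67
f 66 67 61
f 67 59 68
f 67 68 61
f 68 59 69
f 68 69 61
f 69 59 70
f 69 70 61
f 70 59 71
f 70 71 61
f 71 59 72
f 71 72 61
f 72 59 60
f 72 60 61
f 74 73 77
f 74 77 75
f 75 77 78
f 75 78 76
f 77 73 79
f 77 79 78
f 78 79 80
f 78 80 76
f 79 73 81
f 79 81 80
f 80 81 82
f 80 82 76
f 81 73 83
f 81 83 82
f 82 83 84
f 82 84 76
f 83 73 85
f 83 85 84
f 84 85 86
f 84 86 76
f 85 73 87
f 85 87 86
f 86 87 88
f 86 88 76
f 87 73 89
f 87 89 88
f 88 89 90
f 88 90 76
f 89 73 91
f 89 91 90
f 90 91 92
f 90 92 76
f 91 73 93
f 91 93 92
f 92 93 94
f 92 94 76
f 93 73 95
f 93 95 94
f 94 95 96
f 94 96 76
f 95 73 97
f 95 97 96
f 96 97 98
f 96 98 76
f 97 73 99
f 97 99 98
f 98 99 100
f 98 100 76
f 99 73 101
f 99 101 100
f 100 101 102
f 100 102 76
f 101 73 103
f 101 103 102
f 102 103 104
f 102 104 76
f 103 73 74
f 103 74 104
f 104 74 75
f 104 75 76



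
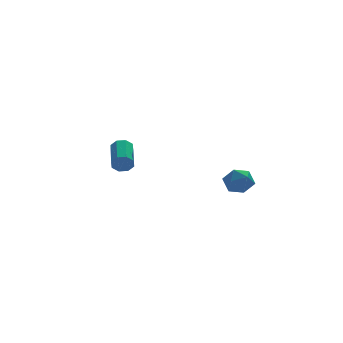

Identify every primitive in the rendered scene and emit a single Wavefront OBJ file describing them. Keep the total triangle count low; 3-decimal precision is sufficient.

v 2.335 -2.07 -2.366
v 2.85 -1.84 -2.962
v 3.17 -3.04 -2.018
v 3.685 -2.81 -2.614
v 3.572 -2.327 -1.961
v 3.055 -1.728 -2.176
v 2.965 -3.152 -2.804
v 2.448 -2.553 -3.019
v 3.239 -2.509 -3.233
v 3.614 -1.999 -2.711
v 2.406 -2.881 -2.269
v 2.781 -2.371 -1.747
v -0.749 2.983 -2.684
v -0.45 3.04 -3.189
v 0.128 4.694 -2.661
v -0.171 4.637 -2.156
v -0.872 3.197 -3.22
v -0.294 4.851 -2.692
v -1.222 3.229 -2.937
v -0.644 4.883 -2.409
v -1.295 3.117 -2.506
v -0.717 4.771 -1.977
v -1.048 2.926 -2.179
v -0.47 4.58 -1.651
v -0.626 2.769 -2.148
v -0.048 4.423 -1.62
v -0.276 2.737 -2.431
v 0.302 4.391 -1.903
v -0.203 2.849 -2.863
v 0.375 4.503 -2.334
f 1 12 6
f 1 6 2
f 1 2 8
f 1 8 11
f 1 11 12
f 2 6 10
f 6 12 5
f 12 11 3
f 11 8 7
f 8 2 9
f 4 10 5
f 4 5 3
f 4 3 7
f 4 7 9
f 4 9 10
f 5 10 6
f 3 5 12
f 7 3 11
f 9 7 8
f 10 9 2
f 14 13 17
f 14 17 15
f 15 17 18
f 15 18 16
f 17 13 19
f 17 19 18
f 18 19 20
f 18 20 16
f 19 13 21
f 19 21 20
f 20 21 22
f 20 22 16
f 21 13 23
f 21 23 22
f 22 23 24
f 22 24 16
f 23 13 25
f 23 25 24
f 24 25 26
f 24 26 16
f 25 13 27
f 25 27 26
f 26 27 28
f 26 28 16
f 27 13 29
f 27 29 28
f 28 29 30
f 28 30 16
f 29 13 14
f 29 14 30
f 30 14 15
f 30 15 16



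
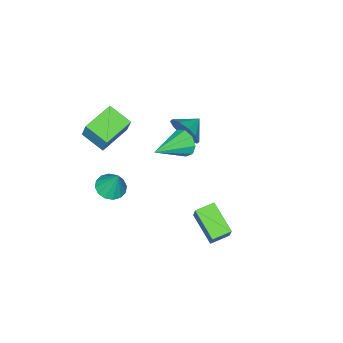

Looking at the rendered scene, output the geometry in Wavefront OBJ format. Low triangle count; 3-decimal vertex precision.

v 0.975 -3.771 3.432
v 1.296 -3.16 4.764
v 0.854 -2.392 2.829
v 1.175 -1.781 4.161
v 2.825 -3.799 2.999
v 3.146 -3.188 4.331
v 2.704 -2.42 2.396
v 3.025 -1.809 3.728
v 3.689 -0.972 0.955
v 4.475 -0.681 0.763
v 3.811 -0.288 2.485
v 4.198 -0.355 0.639
v 3.785 -0.195 0.6
v 3.346 -0.243 0.656
v 2.999 -0.486 0.793
v 2.837 -0.86 0.973
v 2.903 -1.264 1.148
v 3.181 -1.589 1.272
v 3.594 -1.75 1.311
v 4.033 -1.702 1.254
v 4.38 -1.458 1.118
v 4.542 -1.085 0.938
v 1.006 3.603 -3.143
v 0.468 1.949 -2.176
v -0.009 4.055 -2.934
v -0.547 2.401 -1.967
v 1.507 4.159 -1.913
v 0.969 2.505 -0.946
v 0.492 4.611 -1.704
v -0.046 2.957 -0.737
v -3.218 -1.847 -0.032
v -2.877 -1.3 0.847
v -4.362 -1.753 0.352
v -3.004 -0.853 0.359
v -3.213 -0.785 -0.278
v -3.424 -1.123 -0.821
v -3.556 -1.738 -1.063
v -3.56 -2.394 -0.911
v -3.433 -2.842 -0.424
v -3.224 -2.909 0.213
v -3.013 -2.571 0.756
v -2.881 -1.957 0.998
v 0.239 1.037 3.492
v 0.495 1.433 2.761
v 2.301 0.843 4.108
v 0.405 1.836 3.19
v 0.237 1.864 3.76
v 0.07 1.506 4.205
v -0.017 0.928 4.316
v 0.015 0.401 4.042
v 0.153 0.171 3.51
v 0.33 0.347 2.97
v 0.466 0.845 2.674
f 2 4 1
f 5 2 1
f 1 4 3
f 3 5 1
f 2 8 4
f 6 2 5
f 6 8 2
f 4 8 3
f 7 5 3
f 3 8 7
f 7 6 5
f 8 6 7
f 10 9 12
f 10 12 11
f 12 9 13
f 12 13 11
f 13 9 14
f 13 14 11
f 14 9 15
f 14 15 11
f 15 9 16
f 15 16 11
f 16 9 17
f 16 17 11
f 17 9 18
f 17 18 11
f 18 9 19
f 18 19 11
f 19 9 20
f 19 20 11
f 20 9 21
f 20 21 11
f 21 9 22
f 21 22 11
f 22 9 10
f 22 10 11
f 24 26 23
f 27 24 23
f 23 26 25
f 25 27 23
f 24 30 26
f 28 24 27
f 28 30 24
f 26 30 25
f 29 27 25
f 25 30 29
f 29 28 27
f 30 28 29
f 32 31 34
f 32 34 33
f 34 31 35
f 34 35 33
f 35 31 36
f 35 36 33
f 36 31 37
f 36 37 33
f 37 31 38
f 37 38 33
f 38 31 39
f 38 39 33
f 39 31 40
f 39 40 33
f 40 31 41
f 40 41 33
f 41 31 42
f 41 42 33
f 42 31 32
f 42 32 33
f 44 43 46
f 44 46 45
f 46 43 47
f 46 47 45
f 47 43 48
f 47 48 45
f 48 43 49
f 48 49 45
f 49 43 50
f 49 50 45
f 50 43 51
f 50 51 45
f 51 43 52
f 51 52 45
f 52 43 53
f 52 53 45
f 53 43 44
f 53 44 45



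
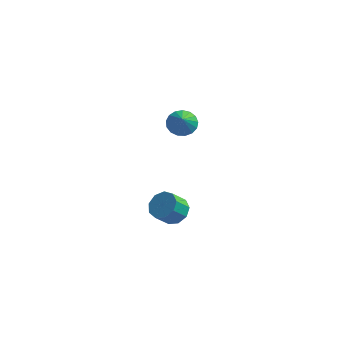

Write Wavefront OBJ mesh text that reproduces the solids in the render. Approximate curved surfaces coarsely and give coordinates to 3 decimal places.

v 2.591 -3.189 0.684
v 3.402 -3.191 1.16
v 2.839 -3.854 2.113
v 2.029 -3.851 1.636
v 3.056 -2.672 1.317
v 2.493 -3.335 2.27
v 2.493 -2.395 1.177
v 1.93 -3.058 2.13
v 1.976 -2.489 0.806
v 1.413 -3.152 1.759
v 1.747 -2.911 0.378
v 1.184 -3.573 1.331
v 1.913 -3.462 0.093
v 1.35 -4.125 1.046
v 2.397 -3.886 0.084
v 1.834 -4.549 1.037
v 2.972 -3.983 0.355
v 2.409 -4.646 1.308
v 3.368 -3.709 0.781
v 2.805 -4.372 1.734
v 1.039 4.116 2.48
v 1.938 4.42 2.518
v 1.241 3.404 3.4
v 1.714 4.708 2.79
v 1.335 4.86 2.99
v 0.889 4.841 3.074
v 0.476 4.656 3.022
v 0.193 4.348 2.846
v 0.104 3.986 2.585
v 0.228 3.653 2.301
v 0.539 3.427 2.058
v 0.964 3.358 1.911
v 1.406 3.463 1.895
v 1.764 3.717 2.013
v 1.956 4.063 2.238
f 2 1 5
f 2 5 3
f 3 5 6
f 3 6 4
f 5 1 7
f 5 7 6
f 6 7 8
f 6 8 4
f 7 1 9
f 7 9 8
f 8 9 10
f 8 10 4
f 9 1 11
f 9 11 10
f 10 11 12
f 10 12 4
f 11 1 13
f 11 13 12
f 12 13 14
f 12 14 4
f 13 1 15
f 13 15 14
f 14 15 16
f 14 16 4
f 15 1 17
f 15 17 16
f 16 17 18
f 16 18 4
f 17 1 19
f 17 19 18
f 18 19 20
f 18 20 4
f 19 1 2
f 19 2 20
f 20 2 3
f 20 3 4
f 22 21 24
f 22 24 23
f 24 21 25
f 24 25 23
f 25 21 26
f 25 26 23
f 26 21 27
f 26 27 23
f 27 21 28
f 27 28 23
f 28 21 29
f 28 29 23
f 29 21 30
f 29 30 23
f 30 21 31
f 30 31 23
f 31 21 32
f 31 32 23
f 32 21 33
f 32 33 23
f 33 21 34
f 33 34 23
f 34 21 35
f 34 35 23
f 35 21 22
f 35 22 23



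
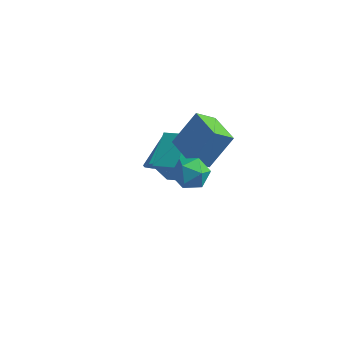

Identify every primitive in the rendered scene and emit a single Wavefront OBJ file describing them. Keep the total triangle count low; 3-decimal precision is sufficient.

v -2.252 1.602 -3.721
v -2.577 0.725 -2.055
v -2.642 3.485 -2.805
v -2.967 2.608 -1.14
v -1.013 1.712 -3.42
v -1.338 0.835 -1.755
v -1.403 3.595 -2.505
v -1.728 2.718 -0.839
v -0.217 0.098 -0.263
v 0.534 1.129 1.443
v -1.768 1.23 -0.265
v -1.017 2.261 1.441
v 0.397 0.939 -1.041
v 1.148 1.97 0.665
v -1.154 2.071 -1.043
v -0.403 3.102 0.663
v 1.082 -1.682 1.784
v 1.975 -2.051 1.823
v 0.485 -3.129 1.797
v 1.378 -3.498 1.836
v 1.019 -3.019 2.596
v 1.388 -2.125 2.588
v 1.072 -3.055 1.032
v 1.441 -2.161 1.024
v 1.969 -2.899 1.358
v 1.937 -2.877 2.325
v 0.523 -2.303 1.295
v 0.491 -2.281 2.262
v -3.415 3.24 -4.52
v -2.636 3.781 -4.669
v -4.085 4.5 -3.44
v -3.039 3.921 -5.082
v -3.585 3.801 -5.28
v -4.066 3.466 -5.188
v -4.298 3.045 -4.841
v -4.193 2.698 -4.371
v -3.791 2.558 -3.958
v -3.245 2.679 -3.759
v -2.764 3.014 -3.852
v -2.531 3.435 -4.199
f 2 4 1
f 5 2 1
f 1 4 3
f 3 5 1
f 2 8 4
f 6 2 5
f 6 8 2
f 4 8 3
f 7 5 3
f 3 8 7
f 7 6 5
f 8 6 7
f 10 12 9
f 13 10 9
f 9 12 11
f 11 13 9
f 10 16 12
f 14 10 13
f 14 16 10
f 12 16 11
f 15 13 11
f 11 16 15
f 15 14 13
f 16 14 15
f 17 28 22
f 17 22 18
f 17 18 24
f 17 24 27
f 17 27 28
f 18 22 26
f 22 28 21
f 28 27 19
f 27 24 23
f 24 18 25
f 20 26 21
f 20 21 19
f 20 19 23
f 20 23 25
f 20 25 26
f 21 26 22
f 19 21 28
f 23 19 27
f 25 23 24
f 26 25 18
f 30 29 32
f 30 32 31
f 32 29 33
f 32 33 31
f 33 29 34
f 33 34 31
f 34 29 35
f 34 35 31
f 35 29 36
f 35 36 31
f 36 29 37
f 36 37 31
f 37 29 38
f 37 38 31
f 38 29 39
f 38 39 31
f 39 29 40
f 39 40 31
f 40 29 30
f 40 30 31



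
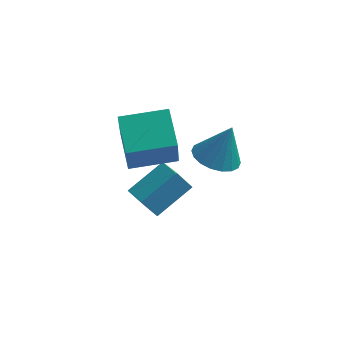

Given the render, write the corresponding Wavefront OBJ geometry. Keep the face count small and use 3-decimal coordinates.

v -2.012 1.395 -1.546
v -1.833 0.358 0.341
v -2.622 2.751 -0.743
v -2.443 1.715 1.144
v -0.257 2.065 -1.344
v -0.078 1.029 0.543
v -0.867 3.422 -0.541
v -0.688 2.385 1.346
v -2.326 2.534 -3.995
v -1.559 1.534 -3.603
v -1.234 3.72 -3.108
v -0.467 2.72 -2.716
v -1.753 2.64 -4.844
v -0.986 1.64 -4.452
v -0.661 3.826 -3.957
v 0.106 2.826 -3.565
v 0.99 2.849 -1.563
v 1.882 2.568 -1.818
v 1.53 3.091 0.063
v 1.893 2.995 -1.885
v 1.725 3.392 -1.888
v 1.411 3.682 -1.827
v 1.014 3.807 -1.713
v 0.612 3.743 -1.57
v 0.285 3.501 -1.425
v 0.097 3.13 -1.308
v 0.086 2.704 -1.241
v 0.255 2.306 -1.238
v 0.568 2.016 -1.299
v 0.966 1.891 -1.412
v 1.368 1.956 -1.556
v 1.695 2.197 -1.7
f 2 4 1
f 5 2 1
f 1 4 3
f 3 5 1
f 2 8 4
f 6 2 5
f 6 8 2
f 4 8 3
f 7 5 3
f 3 8 7
f 7 6 5
f 8 6 7
f 10 12 9
f 13 10 9
f 9 12 11
f 11 13 9
f 10 16 12
f 14 10 13
f 14 16 10
f 12 16 11
f 15 13 11
f 11 16 15
f 15 14 13
f 16 14 15
f 18 17 20
f 18 20 19
f 20 17 21
f 20 21 19
f 21 17 22
f 21 22 19
f 22 17 23
f 22 23 19
f 23 17 24
f 23 24 19
f 24 17 25
f 24 25 19
f 25 17 26
f 25 26 19
f 26 17 27
f 26 27 19
f 27 17 28
f 27 28 19
f 28 17 29
f 28 29 19
f 29 17 30
f 29 30 19
f 30 17 31
f 30 31 19
f 31 17 32
f 31 32 19
f 32 17 18
f 32 18 19



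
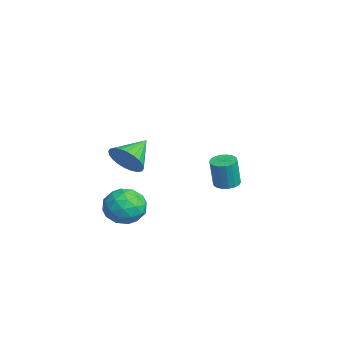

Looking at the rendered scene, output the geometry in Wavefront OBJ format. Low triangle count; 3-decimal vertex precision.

v -3.451 3.559 -4.108
v -2.763 3.831 -4.135
v -2.601 3.592 -2.378
v -3.289 3.321 -2.352
v -2.946 4.1 -4.081
v -2.784 3.861 -2.325
v -3.229 4.261 -4.033
v -3.067 4.022 -2.277
v -3.556 4.284 -4
v -3.394 4.045 -2.244
v -3.862 4.163 -3.988
v -3.7 3.924 -2.232
v -4.087 3.923 -4
v -3.924 3.684 -2.244
v -4.186 3.61 -4.033
v -4.023 3.371 -2.277
v -4.139 3.288 -4.082
v -3.977 3.049 -2.325
v -3.956 3.019 -4.135
v -3.794 2.78 -2.379
v -3.673 2.858 -4.183
v -3.511 2.619 -2.427
v -3.346 2.835 -4.216
v -3.184 2.596 -2.46
v -3.04 2.956 -4.228
v -2.878 2.717 -2.472
v -2.816 3.196 -4.216
v -2.653 2.957 -2.46
v -2.717 3.509 -4.183
v -2.554 3.27 -2.427
v 3.385 -2.936 1.401
v 3.991 -2.976 2.234
v 2.395 -1.764 2.179
v 4.168 -2.685 2.021
v 4.227 -2.432 1.715
v 4.158 -2.256 1.36
v 3.971 -2.183 1.012
v 3.694 -2.225 0.723
v 3.371 -2.375 0.538
v 3.05 -2.61 0.483
v 2.78 -2.895 0.569
v 2.602 -3.186 0.781
v 2.543 -3.44 1.088
v 2.613 -3.616 1.442
v 2.8 -3.689 1.79
v 3.076 -3.647 2.079
v 3.399 -3.497 2.265
v 3.72 -3.262 2.319
v 1.414 -2.413 -2.03
v 2.416 -1.954 -1.615
v 2.404 -3.786 -2.905
v 3.406 -3.327 -2.49
v 2.645 -3.841 -1.754
v 2.033 -2.993 -1.213
v 2.787 -2.747 -3.307
v 2.175 -1.899 -2.766
v 3.265 -2.161 -2.405
v 3.177 -2.837 -1.444
v 1.643 -2.903 -3.076
v 1.555 -3.579 -2.115
v 1.828 -2.063 -1.746
v 2.992 -3.677 -2.774
v 2.544 -3.979 -2.341
v 3.133 -3.709 -2.098
v 1.603 -2.673 -1.509
v 2.192 -2.404 -1.265
v 2.326 -3.513 -1.347
v 2.628 -3.336 -3.255
v 3.217 -3.067 -3.011
v 1.687 -2.031 -2.422
v 2.276 -1.761 -2.179
v 2.494 -2.227 -3.173
v 2.916 -1.915 -1.966
v 3.498 -2.722 -2.48
v 3.134 -2.381 -2.961
v 2.775 -1.883 -2.643
v 2.864 -2.312 -1.401
v 3.446 -3.119 -1.916
v 2.999 -3.421 -1.483
v 2.639 -2.923 -1.165
v 3.363 -2.434 -1.865
v 1.374 -2.621 -2.604
v 1.956 -3.428 -3.119
v 2.181 -2.817 -3.355
v 1.821 -2.319 -3.037
v 1.322 -3.018 -2.04
v 1.904 -3.825 -2.554
v 2.045 -3.857 -1.877
v 1.686 -3.359 -1.559
v 1.457 -3.306 -2.655
f 2 1 5
f 2 5 3
f 3 5 6
f 3 6 4
f 5 1 7
f 5 7 6
f 6 7 8
f 6 8 4
f 7 1 9
f 7 9 8
f 8 9 10
f 8 10 4
f 9 1 11
f 9 11 10
f 10 11 12
f 10 12 4
f 11 1 13
f 11 13 12
f 12 13 14
f 12 14 4
f 13 1 15
f 13 15 14
f 14 15 16
f 14 16 4
f 15 1 17
f 15 17 16
f 16 17 18
f 16 18 4
f 17 1 19
f 17 19 18
f 18 19 20
f 18 20 4
f 19 1 21
f 19 21 20
f 20 21 22
f 20 22 4
f 21 1 23
f 21 23 22
f 22 23 24
f 22 24 4
f 23 1 25
f 23 25 24
f 24 25 26
f 24 26 4
f 25 1 27
f 25 27 26
f 26 27 28
f 26 28 4
f 27 1 29
f 27 29 28
f 28 29 30
f 28 30 4
f 29 1 2
f 29 2 30
f 30 2 3
f 30 3 4
f 32 31 34
f 32 34 33
f 34 31 35
f 34 35 33
f 35 31 36
f 35 36 33
f 36 31 37
f 36 37 33
f 37 31 38
f 37 38 33
f 38 31 39
f 38 39 33
f 39 31 40
f 39 40 33
f 40 31 41
f 40 41 33
f 41 31 42
f 41 42 33
f 42 31 43
f 42 43 33
f 43 31 44
f 43 44 33
f 44 31 45
f 44 45 33
f 45 31 46
f 45 46 33
f 46 31 47
f 46 47 33
f 47 31 48
f 47 48 33
f 48 31 32
f 48 32 33
f 49 86 65
f 86 60 89
f 65 89 54
f 86 89 65
f 49 65 61
f 65 54 66
f 61 66 50
f 65 66 61
f 49 61 70
f 61 50 71
f 70 71 56
f 61 71 70
f 49 70 82
f 70 56 85
f 82 85 59
f 70 85 82
f 49 82 86
f 82 59 90
f 86 90 60
f 82 90 86
f 50 66 77
f 66 54 80
f 77 80 58
f 66 80 77
f 54 89 67
f 89 60 88
f 67 88 53
f 89 88 67
f 60 90 87
f 90 59 83
f 87 83 51
f 90 83 87
f 59 85 84
f 85 56 72
f 84 72 55
f 85 72 84
f 56 71 76
f 71 50 73
f 76 73 57
f 71 73 76
f 52 78 64
f 78 58 79
f 64 79 53
f 78 79 64
f 52 64 62
f 64 53 63
f 62 63 51
f 64 63 62
f 52 62 69
f 62 51 68
f 69 68 55
f 62 68 69
f 52 69 74
f 69 55 75
f 74 75 57
f 69 75 74
f 52 74 78
f 74 57 81
f 78 81 58
f 74 81 78
f 53 79 67
f 79 58 80
f 67 80 54
f 79 80 67
f 51 63 87
f 63 53 88
f 87 88 60
f 63 88 87
f 55 68 84
f 68 51 83
f 84 83 59
f 68 83 84
f 57 75 76
f 75 55 72
f 76 72 56
f 75 72 76
f 58 81 77
f 81 57 73
f 77 73 50
f 81 73 77



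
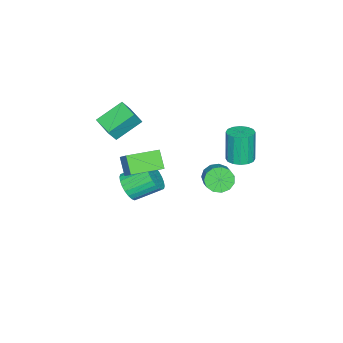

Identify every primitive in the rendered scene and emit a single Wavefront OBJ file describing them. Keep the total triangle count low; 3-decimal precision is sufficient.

v -2.666 -3.453 2.871
v -2.101 -3.67 3.813
v -1.907 -2.255 2.691
v -1.342 -2.472 3.634
v -1.338 -4.448 1.846
v -0.773 -4.665 2.789
v -0.579 -3.25 1.667
v -0.014 -3.467 2.609
v 0.431 3.647 1.84
v 1.027 3.142 1.481
v 1.885 3.728 2.081
v 1.289 4.233 2.44
v 0.974 3.522 1.185
v 1.832 4.108 1.785
v 0.749 3.942 1.097
v 1.607 4.528 1.697
v 0.422 4.268 1.245
v 1.281 4.854 1.845
v 0.099 4.397 1.582
v 0.957 4.983 2.182
v -0.119 4.288 2.001
v 0.739 4.874 2.601
v -0.163 3.975 2.369
v 0.695 4.561 2.969
v -0.018 3.558 2.568
v 0.84 4.144 3.168
v 0.27 3.17 2.537
v 1.128 3.755 3.137
v 0.608 2.932 2.284
v 1.467 3.518 2.884
v 0.891 2.922 1.89
v 1.749 3.508 2.49
v -0.116 -0.319 0.424
v -0.744 -0.952 1.383
v 0.408 0.373 1.224
v -0.22 -0.261 2.183
v 1.42 -1.639 0.557
v 0.792 -2.273 1.516
v 1.944 -0.948 1.357
v 1.316 -1.581 2.316
v -3.648 3.207 0.11
v -2.812 3.145 0.251
v -3.176 2.951 2.33
v -4.012 3.013 2.19
v -2.9 3.575 0.275
v -3.264 3.382 2.355
v -3.189 3.907 0.256
v -3.552 3.713 2.335
v -3.6 4.051 0.197
v -3.964 3.857 2.277
v -4.025 3.969 0.115
v -4.388 3.775 2.195
v -4.348 3.683 0.032
v -4.712 3.489 2.112
v -4.484 3.269 -0.03
v -4.848 3.075 2.049
v -4.396 2.838 -0.055
v -4.76 2.645 2.025
v -4.108 2.507 -0.035
v -4.471 2.313 2.044
v -3.696 2.363 0.023
v -4.06 2.169 2.103
v -3.272 2.445 0.105
v -3.635 2.251 2.185
v -2.948 2.731 0.188
v -3.312 2.537 2.268
v -1.418 -2.968 -3.215
v -0.904 -2.286 -3.793
v -1.709 -0.891 -2.862
v -2.222 -1.572 -2.285
v -1.24 -2.335 -4.009
v -2.044 -0.94 -3.078
v -1.602 -2.481 -4.104
v -2.406 -1.086 -3.173
v -1.936 -2.7 -4.064
v -2.741 -1.305 -3.134
v -2.192 -2.96 -3.895
v -2.996 -1.565 -2.964
v -2.329 -3.222 -3.622
v -3.134 -1.827 -2.692
v -2.328 -3.444 -3.288
v -3.132 -2.049 -2.357
v -2.188 -3.594 -2.942
v -2.993 -2.199 -2.011
v -1.931 -3.649 -2.638
v -2.736 -2.254 -1.707
v -1.596 -3.6 -2.422
v -2.4 -2.205 -1.491
v -1.234 -3.454 -2.327
v -2.038 -2.059 -1.396
v -0.899 -3.235 -2.366
v -1.704 -1.84 -1.436
v -0.644 -2.975 -2.536
v -1.448 -1.58 -1.605
v -0.506 -2.713 -2.808
v -1.311 -1.318 -1.878
v -0.508 -2.491 -3.143
v -1.312 -1.096 -2.212
v -0.647 -2.341 -3.489
v -1.452 -0.946 -2.558
f 2 4 1
f 5 2 1
f 1 4 3
f 3 5 1
f 2 8 4
f 6 2 5
f 6 8 2
f 4 8 3
f 7 5 3
f 3 8 7
f 7 6 5
f 8 6 7
f 10 9 13
f 10 13 11
f 11 13 14
f 11 14 12
f 13 9 15
f 13 15 14
f 14 15 16
f 14 16 12
f 15 9 17
f 15 17 16
f 16 17 18
f 16 18 12
f 17 9 19
f 17 19 18
f 18 19 20
f 18 20 12
f 19 9 21
f 19 21 20
f 20 21 22
f 20 22 12
f 21 9 23
f 21 23 22
f 22 23 24
f 22 24 12
f 23 9 25
f 23 25 24
f 24 25 26
f 24 26 12
f 25 9 27
f 25 27 26
f 26 27 28
f 26 28 12
f 27 9 29
f 27 29 28
f 28 29 30
f 28 30 12
f 29 9 31
f 29 31 30
f 30 31 32
f 30 32 12
f 31 9 10
f 31 10 32
f 32 10 11
f 32 11 12
f 34 36 33
f 37 34 33
f 33 36 35
f 35 37 33
f 34 40 36
f 38 34 37
f 38 40 34
f 36 40 35
f 39 37 35
f 35 40 39
f 39 38 37
f 40 38 39
f 42 41 45
f 42 45 43
f 43 45 46
f 43 46 44
f 45 41 47
f 45 47 46
f 46 47 48
f 46 48 44
f 47 41 49
f 47 49 48
f 48 49 50
f 48 50 44
f 49 41 51
f 49 51 50
f 50 51 52
f 50 52 44
f 51 41 53
f 51 53 52
f 52 53 54
f 52 54 44
f 53 41 55
f 53 55 54
f 54 55 56
f 54 56 44
f 55 41 57
f 55 57 56
f 56 57 58
f 56 58 44
f 57 41 59
f 57 59 58
f 58 59 60
f 58 60 44
f 59 41 61
f 59 61 60
f 60 61 62
f 60 62 44
f 61 41 63
f 61 63 62
f 62 63 64
f 62 64 44
f 63 41 65
f 63 65 64
f 64 65 66
f 64 66 44
f 65 41 42
f 65 42 66
f 66 42 43
f 66 43 44
f 68 67 71
f 68 71 69
f 69 71 72
f 69 72 70
f 71 67 73
f 71 73 72
f 72 73 74
f 72 74 70
f 73 67 75
f 73 75 74
f 74 75 76
f 74 76 70
f 75 67 77
f 75 77 76
f 76 77 78
f 76 78 70
f 77 67 79
f 77 79 78
f 78 79 80
f 78 80 70
f 79 67 81
f 79 81 80
f 80 81 82
f 80 82 70
f 81 67 83
f 81 83 82
f 82 83 84
f 82 84 70
f 83 67 85
f 83 85 84
f 84 85 86
f 84 86 70
f 85 67 87
f 85 87 86
f 86 87 88
f 86 88 70
f 87 67 89
f 87 89 88
f 88 89 90
f 88 90 70
f 89 67 91
f 89 91 90
f 90 91 92
f 90 92 70
f 91 67 93
f 91 93 92
f 92 93 94
f 92 94 70
f 93 67 95
f 93 95 94
f 94 95 96
f 94 96 70
f 95 67 97
f 95 97 96
f 96 97 98
f 96 98 70
f 97 67 99
f 97 99 98
f 98 99 100
f 98 100 70
f 99 67 68
f 99 68 100
f 100 68 69
f 100 69 70



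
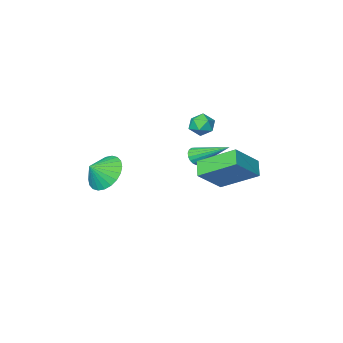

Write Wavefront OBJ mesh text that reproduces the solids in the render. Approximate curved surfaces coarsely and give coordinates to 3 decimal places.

v -0.625 2.431 -0.042
v -0.993 1.745 0.449
v -1.759 3.813 1.041
v -2.126 3.127 1.532
v 0.646 2.573 1.108
v 0.279 1.887 1.599
v -0.487 3.955 2.191
v -0.855 3.269 2.682
v -2.098 -1.794 0.833
v -1.675 -2.156 1.247
v -2.905 -1.844 1.613
v -2.482 -2.206 2.027
v -2.35 -1.537 1.896
v -1.852 -1.506 1.414
v -2.728 -2.494 1.446
v -2.23 -2.463 0.964
v -2.065 -2.589 1.626
v -1.831 -1.997 1.904
v -2.749 -2.003 0.956
v -2.515 -1.411 1.234
v -2.37 -2.671 -1.034
v -1.95 -2.689 -0.694
v -3.23 -1.069 0.114
v -1.878 -2.531 -0.86
v -1.903 -2.401 -1.061
v -2.021 -2.324 -1.256
v -2.207 -2.316 -1.407
v -2.426 -2.378 -1.484
v -2.634 -2.498 -1.472
v -2.789 -2.653 -1.373
v -2.862 -2.811 -1.207
v -2.837 -2.941 -1.007
v -2.719 -3.018 -0.812
v -2.533 -3.026 -0.661
v -2.314 -2.963 -0.584
v -2.106 -2.843 -0.596
v 3.461 -0.693 0.478
v 4.085 -1.029 -0.283
v 4.239 -0.707 1.122
v 4.124 -0.627 -0.321
v 4.062 -0.234 -0.237
v 3.908 0.088 -0.044
v 3.687 0.291 0.228
v 3.431 0.345 0.539
v 3.179 0.241 0.84
v 2.971 -0.006 1.086
v 2.837 -0.357 1.239
v 2.798 -0.759 1.277
v 2.86 -1.151 1.193
v 3.014 -1.473 1
v 3.236 -1.677 0.728
v 3.492 -1.73 0.417
v 3.743 -1.626 0.116
v 3.951 -1.38 -0.13
f 2 4 1
f 5 2 1
f 1 4 3
f 3 5 1
f 2 8 4
f 6 2 5
f 6 8 2
f 4 8 3
f 7 5 3
f 3 8 7
f 7 6 5
f 8 6 7
f 9 20 14
f 9 14 10
f 9 10 16
f 9 16 19
f 9 19 20
f 10 14 18
f 14 20 13
f 20 19 11
f 19 16 15
f 16 10 17
f 12 18 13
f 12 13 11
f 12 11 15
f 12 15 17
f 12 17 18
f 13 18 14
f 11 13 20
f 15 11 19
f 17 15 16
f 18 17 10
f 22 21 24
f 22 24 23
f 24 21 25
f 24 25 23
f 25 21 26
f 25 26 23
f 26 21 27
f 26 27 23
f 27 21 28
f 27 28 23
f 28 21 29
f 28 29 23
f 29 21 30
f 29 30 23
f 30 21 31
f 30 31 23
f 31 21 32
f 31 32 23
f 32 21 33
f 32 33 23
f 33 21 34
f 33 34 23
f 34 21 35
f 34 35 23
f 35 21 36
f 35 36 23
f 36 21 22
f 36 22 23
f 38 37 40
f 38 40 39
f 40 37 41
f 40 41 39
f 41 37 42
f 41 42 39
f 42 37 43
f 42 43 39
f 43 37 44
f 43 44 39
f 44 37 45
f 44 45 39
f 45 37 46
f 45 46 39
f 46 37 47
f 46 47 39
f 47 37 48
f 47 48 39
f 48 37 49
f 48 49 39
f 49 37 50
f 49 50 39
f 50 37 51
f 50 51 39
f 51 37 52
f 51 52 39
f 52 37 53
f 52 53 39
f 53 37 54
f 53 54 39
f 54 37 38
f 54 38 39



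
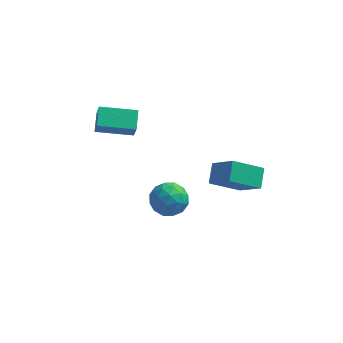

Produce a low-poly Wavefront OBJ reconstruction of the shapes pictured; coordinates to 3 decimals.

v -4.752 -0.711 2.872
v -4.501 -1.209 3.924
v -4.853 0.478 3.459
v -4.603 -0.02 4.51
v -2.617 -0.36 2.53
v -2.367 -0.858 3.581
v -2.719 0.829 3.116
v -2.468 0.331 4.168
v -1.271 -3.173 0.092
v -0.742 -2.484 -0.687
v 0.382 -3.996 0.487
v 0.911 -3.307 -0.292
v 0.489 -2.853 0.697
v -0.533 -2.344 0.452
v 0.173 -4.136 -0.652
v -0.849 -3.627 -0.897
v 0.151 -3.079 -1.147
v 0.346 -2.286 -0.313
v -0.706 -4.194 0.113
v -0.511 -3.401 0.947
v -1.152 -2.757 -0.332
v 0.792 -3.723 0.132
v 0.543 -3.457 0.714
v 0.854 -3.052 0.256
v -1.029 -2.674 0.338
v -0.718 -2.269 -0.12
v 0.006 -2.486 0.693
v 0.358 -4.211 -0.08
v 0.669 -3.806 -0.538
v -1.214 -3.428 -0.456
v -0.903 -3.023 -0.914
v -0.366 -3.994 -0.893
v -0.316 -2.701 -1.061
v 0.656 -3.184 -0.828
v 0.222 -3.672 -1.04
v -0.379 -3.373 -1.184
v -0.201 -2.235 -0.571
v 0.77 -2.718 -0.338
v 0.522 -2.452 0.243
v -0.079 -2.153 0.099
v 0.323 -2.585 -0.841
v -1.13 -3.762 0.138
v -0.159 -4.245 0.371
v -0.281 -4.327 -0.299
v -0.882 -4.028 -0.443
v -1.016 -3.296 0.628
v -0.044 -3.779 0.861
v 0.019 -3.107 0.984
v -0.582 -2.808 0.84
v -0.683 -3.895 0.641
v 2.732 0.043 -1.281
v 2.762 1.189 -0.513
v 1.436 1.008 -2.67
v 1.466 2.154 -1.901
v 4.454 0.746 -2.399
v 4.484 1.892 -1.63
v 3.158 1.711 -3.787
v 3.188 2.857 -3.019
f 2 4 1
f 5 2 1
f 1 4 3
f 3 5 1
f 2 8 4
f 6 2 5
f 6 8 2
f 4 8 3
f 7 5 3
f 3 8 7
f 7 6 5
f 8 6 7
f 9 46 25
f 46 20 49
f 25 49 14
f 46 49 25
f 9 25 21
f 25 14 26
f 21 26 10
f 25 26 21
f 9 21 30
f 21 10 31
f 30 31 16
f 21 31 30
f 9 30 42
f 30 16 45
f 42 45 19
f 30 45 42
f 9 42 46
f 42 19 50
f 46 50 20
f 42 50 46
f 10 26 37
f 26 14 40
f 37 40 18
f 26 40 37
f 14 49 27
f 49 20 48
f 27 48 13
f 49 48 27
f 20 50 47
f 50 19 43
f 47 43 11
f 50 43 47
f 19 45 44
f 45 16 32
f 44 32 15
f 45 32 44
f 16 31 36
f 31 10 33
f 36 33 17
f 31 33 36
f 12 38 24
f 38 18 39
f 24 39 13
f 38 39 24
f 12 24 22
f 24 13 23
f 22 23 11
f 24 23 22
f 12 22 29
f 22 11 28
f 29 28 15
f 22 28 29
f 12 29 34
f 29 15 35
f 34 35 17
f 29 35 34
f 12 34 38
f 34 17 41
f 38 41 18
f 34 41 38
f 13 39 27
f 39 18 40
f 27 40 14
f 39 40 27
f 11 23 47
f 23 13 48
f 47 48 20
f 23 48 47
f 15 28 44
f 28 11 43
f 44 43 19
f 28 43 44
f 17 35 36
f 35 15 32
f 36 32 16
f 35 32 36
f 18 41 37
f 41 17 33
f 37 33 10
f 41 33 37
f 52 54 51
f 55 52 51
f 51 54 53
f 53 55 51
f 52 58 54
f 56 52 55
f 56 58 52
f 54 58 53
f 57 55 53
f 53 58 57
f 57 56 55
f 58 56 57



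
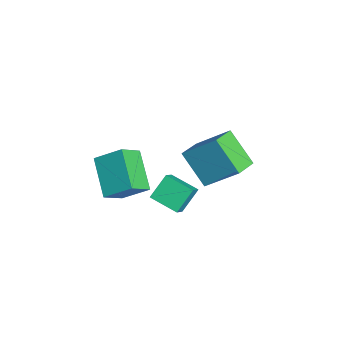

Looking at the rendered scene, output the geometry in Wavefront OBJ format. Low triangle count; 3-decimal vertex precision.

v 0.96 0.988 -0.864
v 1.656 0.651 -0.2
v 0.42 1.778 0.102
v 1.117 1.441 0.767
v 1.843 2.059 -1.247
v 2.54 1.722 -0.582
v 1.304 2.849 -0.28
v 2 2.512 0.384
v 1.7 -0.96 2.711
v 2.342 -1.802 3.499
v 2.138 0.184 3.578
v 2.78 -0.658 4.365
v 3.38 -0.742 1.575
v 4.022 -1.584 2.362
v 3.818 0.402 2.441
v 4.46 -0.44 3.229
v -0.53 4.063 -1.188
v -1.67 3.196 0.251
v 0.192 5.493 0.246
v -0.948 4.626 1.685
v 0.468 3.254 -0.885
v -0.672 2.387 0.554
v 1.19 4.684 0.549
v 0.05 3.817 1.988
f 2 4 1
f 5 2 1
f 1 4 3
f 3 5 1
f 2 8 4
f 6 2 5
f 6 8 2
f 4 8 3
f 7 5 3
f 3 8 7
f 7 6 5
f 8 6 7
f 10 12 9
f 13 10 9
f 9 12 11
f 11 13 9
f 10 16 12
f 14 10 13
f 14 16 10
f 12 16 11
f 15 13 11
f 11 16 15
f 15 14 13
f 16 14 15
f 18 20 17
f 21 18 17
f 17 20 19
f 19 21 17
f 18 24 20
f 22 18 21
f 22 24 18
f 20 24 19
f 23 21 19
f 19 24 23
f 23 22 21
f 24 22 23



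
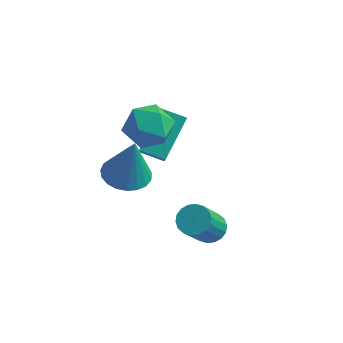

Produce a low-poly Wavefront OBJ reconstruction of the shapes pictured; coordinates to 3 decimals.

v 0.435 -1.436 -0.121
v 1.397 -1.2 -0.318
v 0.885 -1.504 2.001
v 1.223 -0.821 -0.268
v 0.912 -0.549 -0.194
v 0.519 -0.429 -0.106
v 0.111 -0.484 -0.022
v -0.24 -0.703 0.046
v -0.475 -1.049 0.085
v -0.553 -1.462 0.088
v -0.46 -1.87 0.055
v -0.212 -2.203 -0.008
v 0.148 -2.404 -0.091
v 0.557 -2.437 -0.179
v 0.945 -2.297 -0.257
v 1.245 -2.008 -0.311
v 1.405 -1.62 -0.333
v -0.505 1.278 -1.25
v -0.427 2.97 0.138
v -1.104 2.276 -2.433
v -1.027 3.968 -1.045
v 0.567 1.512 -1.595
v 0.644 3.204 -0.207
v -0.033 2.51 -2.778
v 0.045 4.202 -1.39
v 0.647 1.247 -0.28
v 1.008 0.68 0.661
v -0.988 1.6 0.559
v -0.627 1.033 1.5
v -0.146 2.046 1.215
v 0.865 1.827 0.696
v -0.845 0.453 0.524
v 0.166 0.234 0.005
v 0.086 0.189 1.158
v 0.518 1.174 1.585
v -0.498 1.106 -0.365
v -0.066 2.091 0.062
v 3.131 0.409 -3.963
v 3.57 0.859 -3.593
v 3.509 -0.419 -1.966
v 3.069 -0.869 -2.337
v 3.274 0.969 -3.518
v 3.213 -0.309 -1.891
v 2.949 0.969 -3.531
v 2.888 -0.31 -1.904
v 2.661 0.857 -3.629
v 2.599 -0.422 -2.002
v 2.465 0.657 -3.794
v 2.404 -0.622 -2.167
v 2.401 0.407 -3.992
v 2.34 -0.871 -2.366
v 2.482 0.159 -4.185
v 2.421 -1.12 -2.558
v 2.691 -0.041 -4.334
v 2.63 -1.319 -2.707
v 2.987 -0.151 -4.409
v 2.926 -1.429 -2.782
v 3.312 -0.15 -4.396
v 3.251 -1.429 -2.769
v 3.601 -0.038 -4.298
v 3.539 -1.317 -2.671
v 3.796 0.162 -4.133
v 3.735 -1.117 -2.506
v 3.86 0.411 -3.934
v 3.799 -0.867 -2.308
v 3.779 0.66 -3.742
v 3.718 -0.619 -2.115
f 2 1 4
f 2 4 3
f 4 1 5
f 4 5 3
f 5 1 6
f 5 6 3
f 6 1 7
f 6 7 3
f 7 1 8
f 7 8 3
f 8 1 9
f 8 9 3
f 9 1 10
f 9 10 3
f 10 1 11
f 10 11 3
f 11 1 12
f 11 12 3
f 12 1 13
f 12 13 3
f 13 1 14
f 13 14 3
f 14 1 15
f 14 15 3
f 15 1 16
f 15 16 3
f 16 1 17
f 16 17 3
f 17 1 2
f 17 2 3
f 19 21 18
f 22 19 18
f 18 21 20
f 20 22 18
f 19 25 21
f 23 19 22
f 23 25 19
f 21 25 20
f 24 22 20
f 20 25 24
f 24 23 22
f 25 23 24
f 26 37 31
f 26 31 27
f 26 27 33
f 26 33 36
f 26 36 37
f 27 31 35
f 31 37 30
f 37 36 28
f 36 33 32
f 33 27 34
f 29 35 30
f 29 30 28
f 29 28 32
f 29 32 34
f 29 34 35
f 30 35 31
f 28 30 37
f 32 28 36
f 34 32 33
f 35 34 27
f 39 38 42
f 39 42 40
f 40 42 43
f 40 43 41
f 42 38 44
f 42 44 43
f 43 44 45
f 43 45 41
f 44 38 46
f 44 46 45
f 45 46 47
f 45 47 41
f 46 38 48
f 46 48 47
f 47 48 49
f 47 49 41
f 48 38 50
f 48 50 49
f 49 50 51
f 49 51 41
f 50 38 52
f 50 52 51
f 51 52 53
f 51 53 41
f 52 38 54
f 52 54 53
f 53 54 55
f 53 55 41
f 54 38 56
f 54 56 55
f 55 56 57
f 55 57 41
f 56 38 58
f 56 58 57
f 57 58 59
f 57 59 41
f 58 38 60
f 58 60 59
f 59 60 61
f 59 61 41
f 60 38 62
f 60 62 61
f 61 62 63
f 61 63 41
f 62 38 64
f 62 64 63
f 63 64 65
f 63 65 41
f 64 38 66
f 64 66 65
f 65 66 67
f 65 67 41
f 66 38 39
f 66 39 67
f 67 39 40
f 67 40 41

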